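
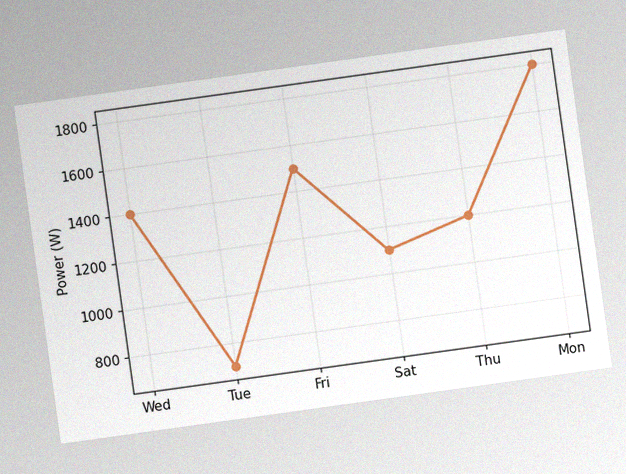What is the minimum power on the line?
The chart is tilted about 8° counter-clockwise, with some photo noise. The lowest point is at Tue, and reading across to the y-axis gives 700W.

700W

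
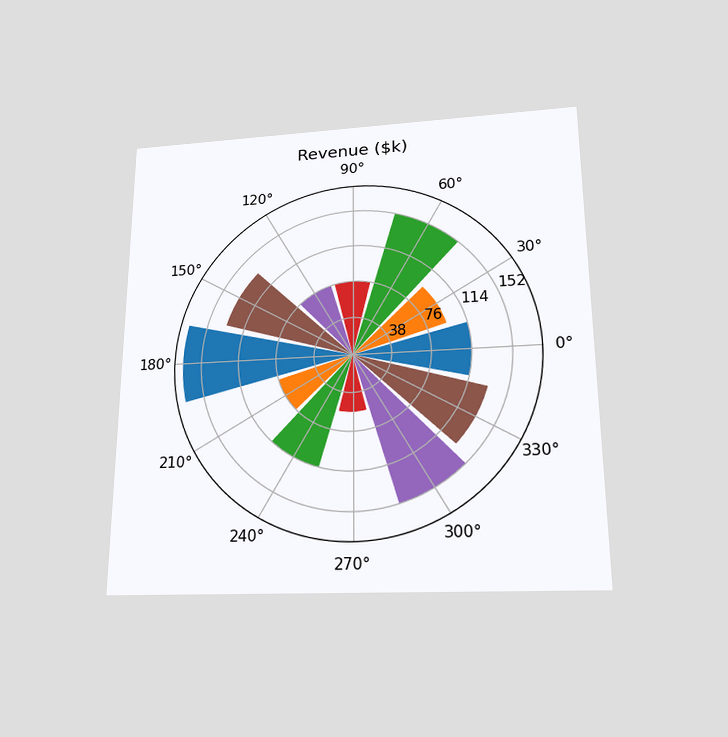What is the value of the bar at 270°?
The chart is viewed slightly from below. The bar at 270° reaches $57k on the radial axis.

$57k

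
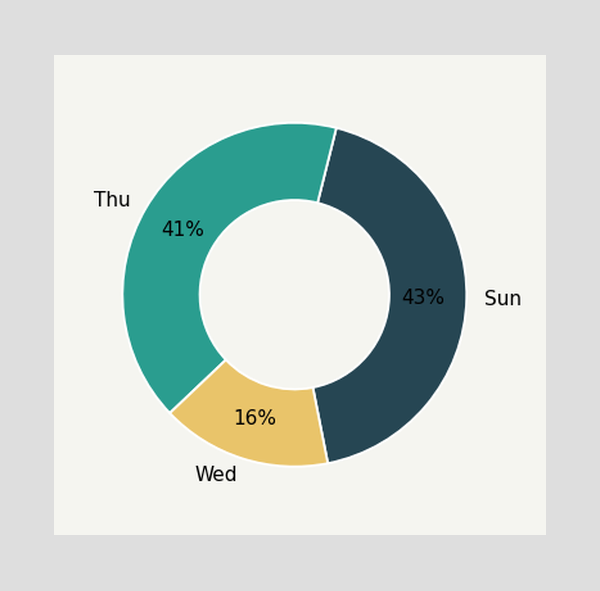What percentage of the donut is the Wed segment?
16%

The Wed segment takes up 16% of the ring.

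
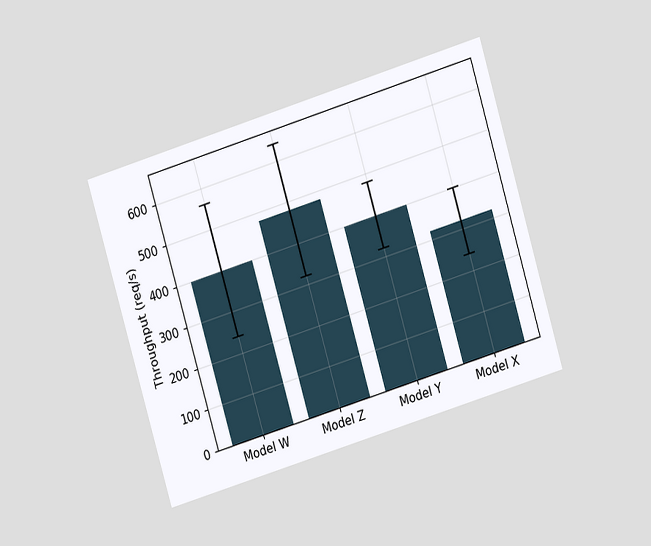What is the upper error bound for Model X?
400req/s

The chart is tilted about 17° counter-clockwise and viewed at a slight angle. The Model X bar's upper whisker reaches 400req/s.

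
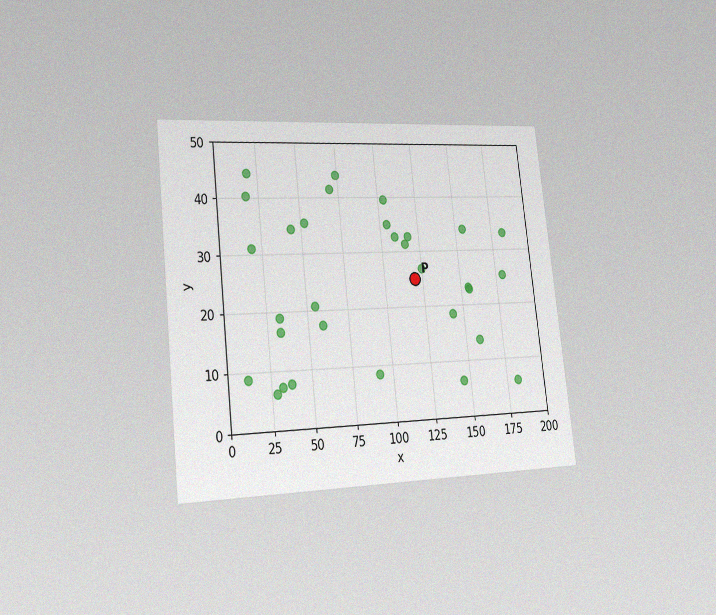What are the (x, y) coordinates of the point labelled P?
The chart is tilted about 6° counter-clockwise and viewed slightly from the left, with some photo noise. Following the gridlines from P to each axis, P sits at (120, 25).

(120, 25)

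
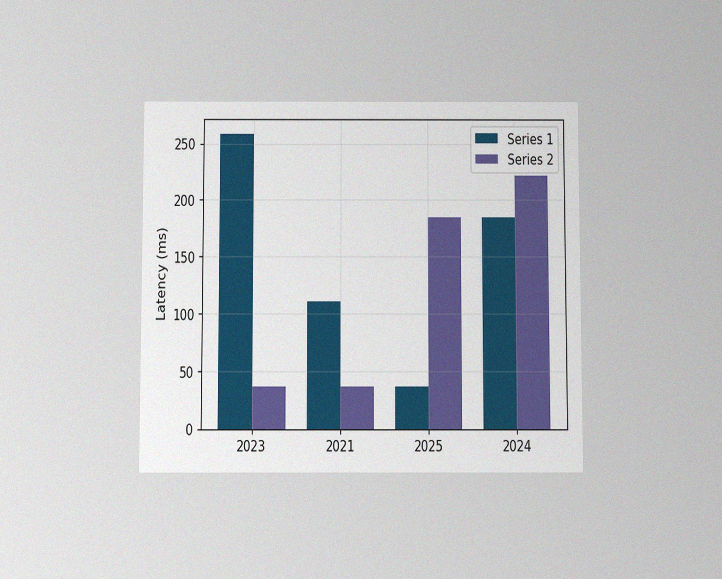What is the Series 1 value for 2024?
The chart is viewed slightly from below, with some photo noise. The Series 1 bar at 2024 reaches 185ms on the y-axis.

185ms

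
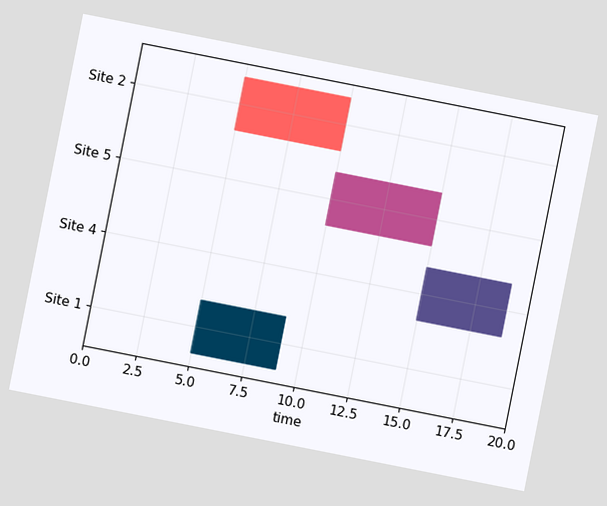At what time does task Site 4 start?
15

The chart is tilted about 11° clockwise. The Site 4 bar begins at t=15.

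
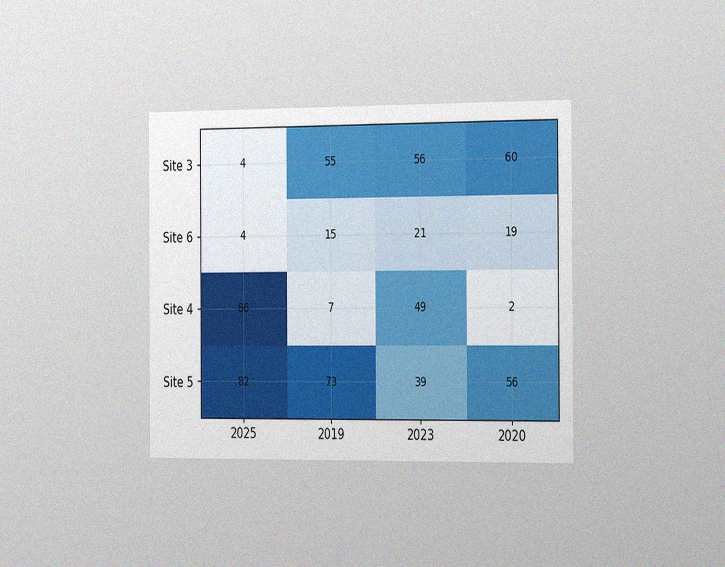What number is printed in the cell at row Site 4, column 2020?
2

The chart is viewed slightly from the right, with some photo noise. The (Site 4, 2020) cell reads 2.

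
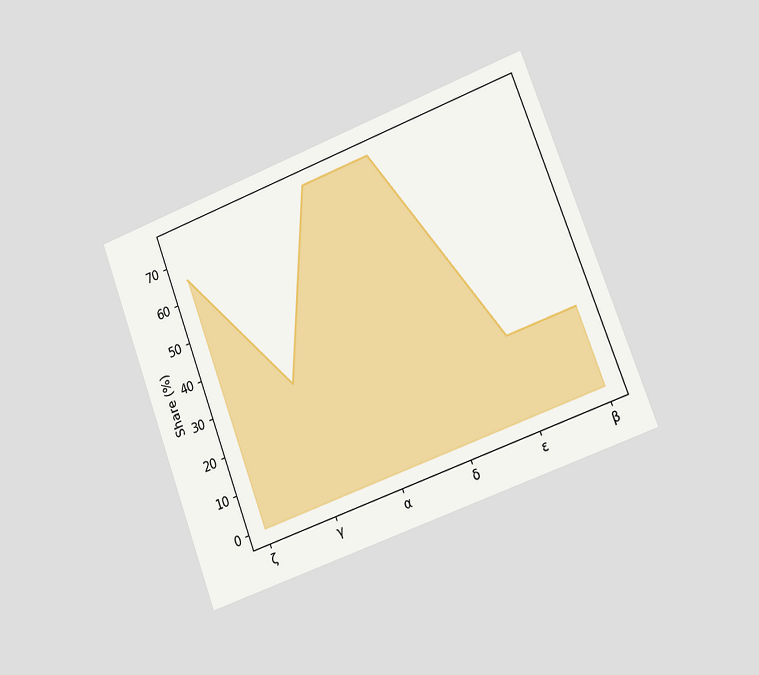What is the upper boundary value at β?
20%

The chart is tilted about 21° counter-clockwise and viewed slightly from the right. At β the upper boundary is at 20%.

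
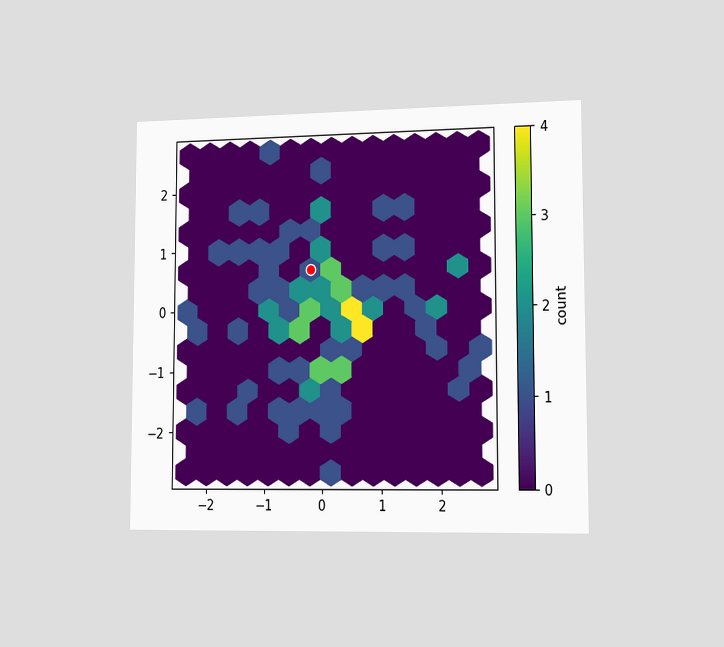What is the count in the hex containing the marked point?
The chart is viewed slightly from the right. The marked hex reads 1 on the colorbar.

1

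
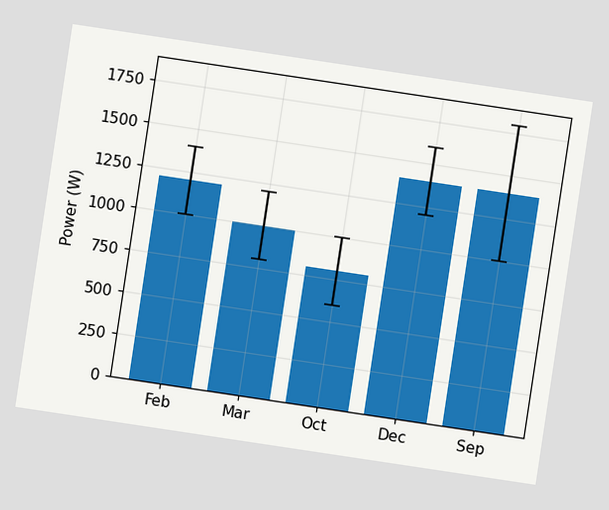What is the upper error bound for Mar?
1200W

The chart is tilted about 9° clockwise. The Mar bar's upper whisker reaches 1200W.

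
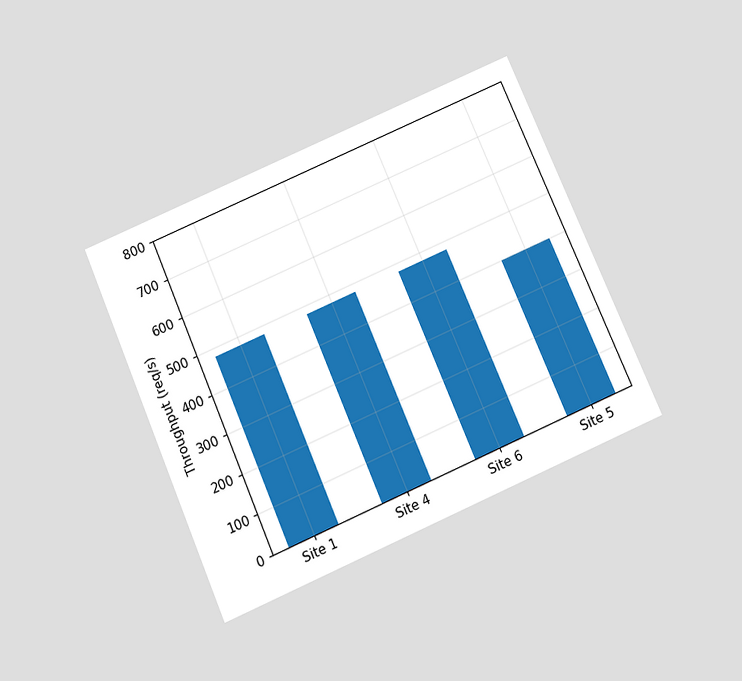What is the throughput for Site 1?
480req/s

The chart is tilted about 23° counter-clockwise and viewed slightly from below. Reading along the chart's y-axis, the Site 1 bar reaches 480req/s.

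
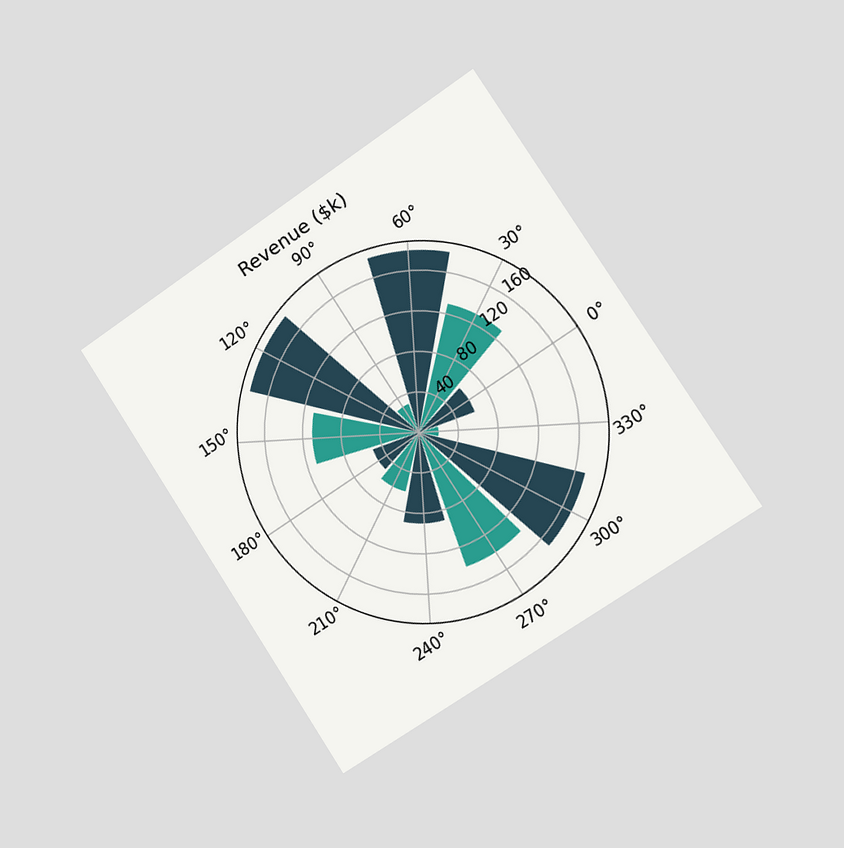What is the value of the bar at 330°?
$20k

The chart is tilted about 34° counter-clockwise and viewed slightly from the right. The bar at 330° reaches $20k on the radial axis.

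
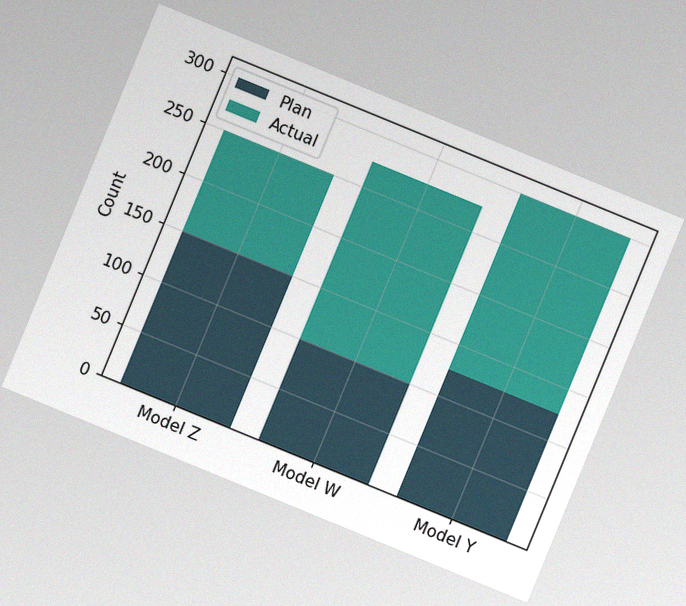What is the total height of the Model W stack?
The chart is tilted about 22° clockwise, with some photo noise. The Model W stack's top reaches 275 on the y-axis.

275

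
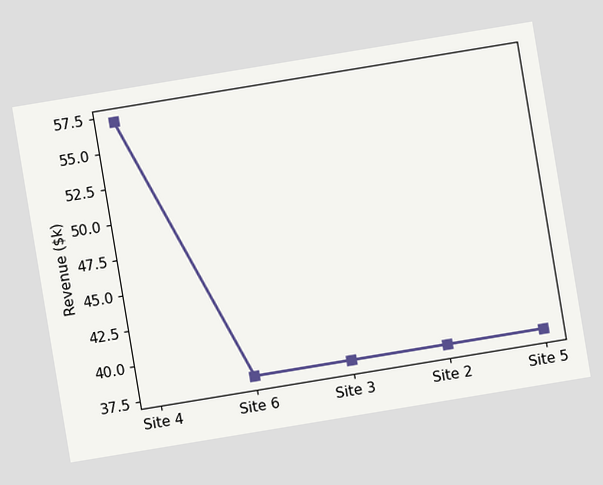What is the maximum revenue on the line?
$57k

The chart is tilted about 9° counter-clockwise. The highest point is at Site 4, and reading across to the y-axis gives $57k.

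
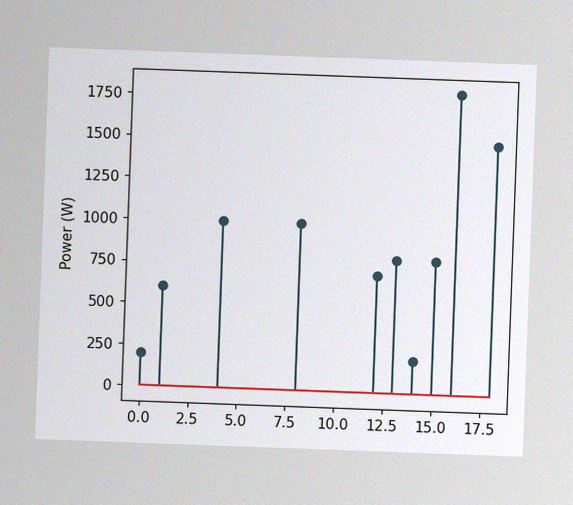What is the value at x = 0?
The chart is tilted about 2° clockwise, with some photo noise. The stem at x=0 reaches 200W.

200W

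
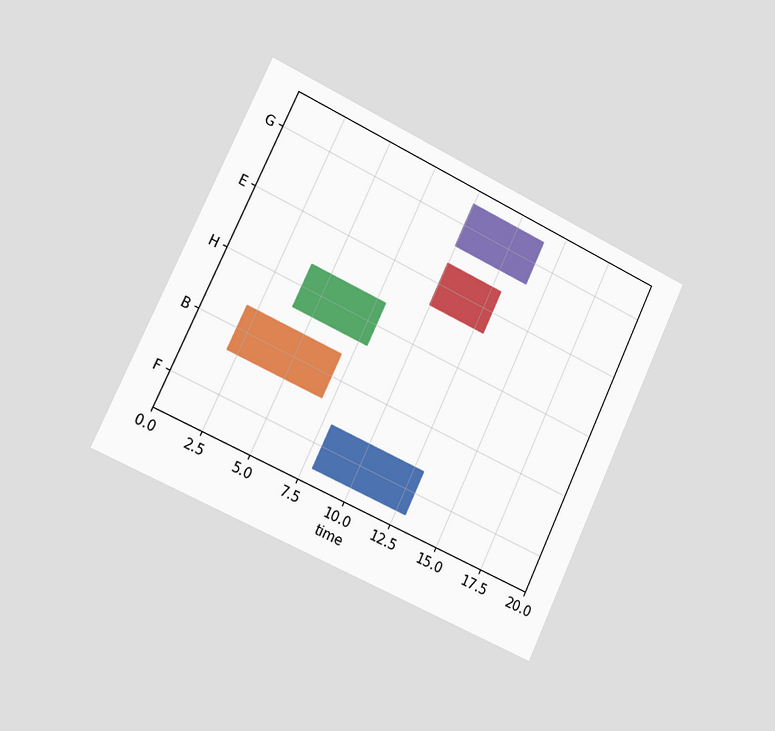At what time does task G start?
10

The chart is tilted about 25° clockwise and viewed slightly from the left. The G bar begins at t=10.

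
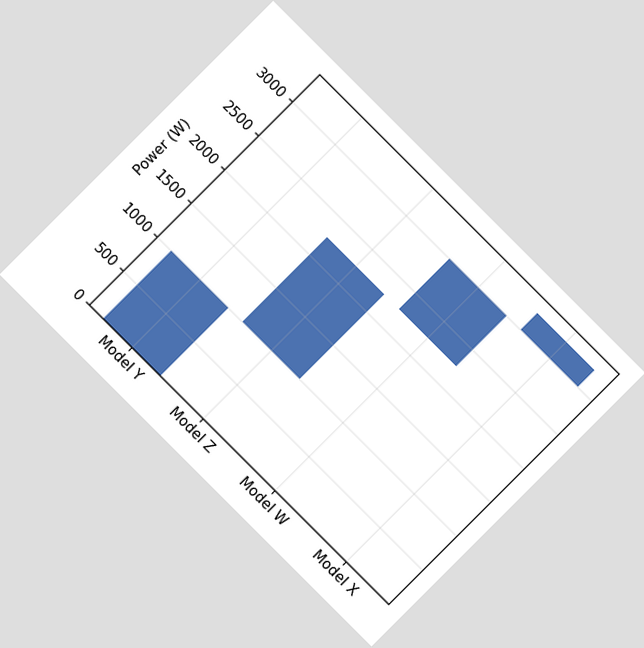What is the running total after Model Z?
The chart is tilted about 45° clockwise. After Model Z the running total reaches 2250W.

2250W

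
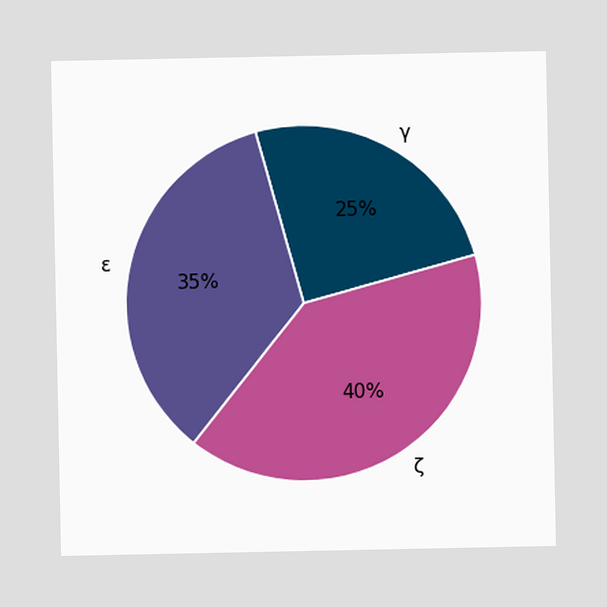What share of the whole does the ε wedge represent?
The ε slice takes up 35% of the pie.

35%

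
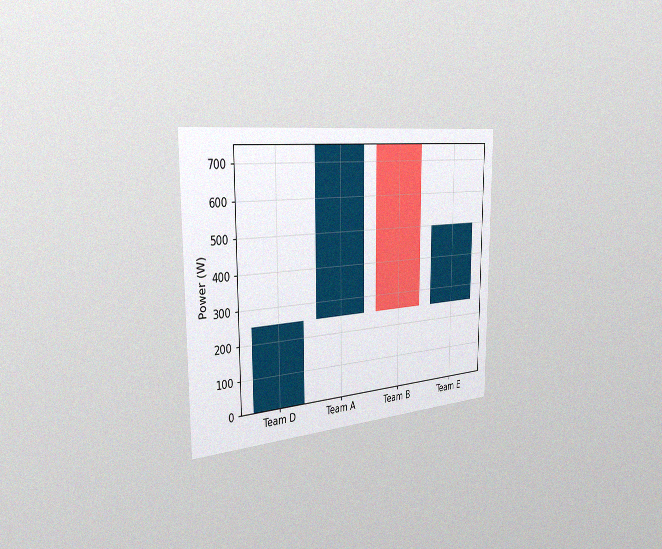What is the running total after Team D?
250W

The chart is viewed slightly from the left, with some photo noise. After Team D the running total reaches 250W.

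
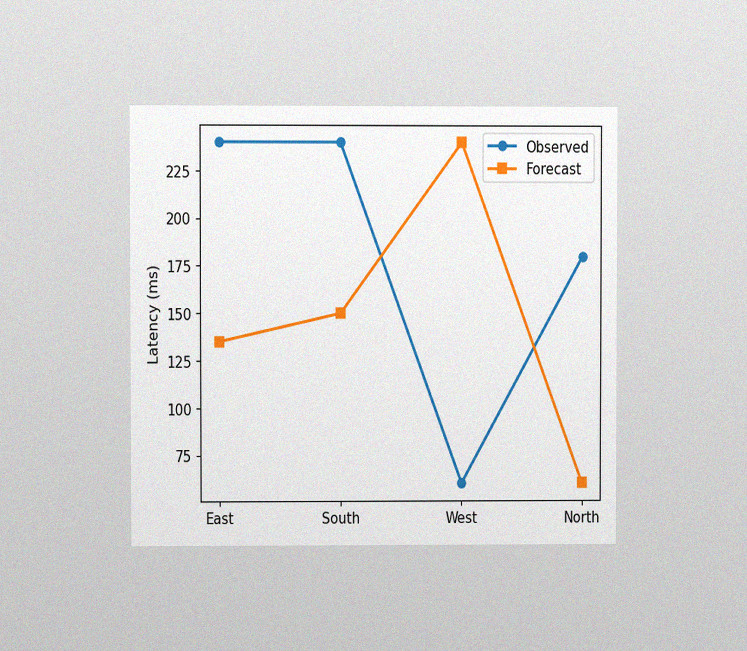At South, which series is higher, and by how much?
Observed, by 90ms

The chart is viewed at a slight angle, with some photo noise. At South, Observed sits above the other line by 90ms.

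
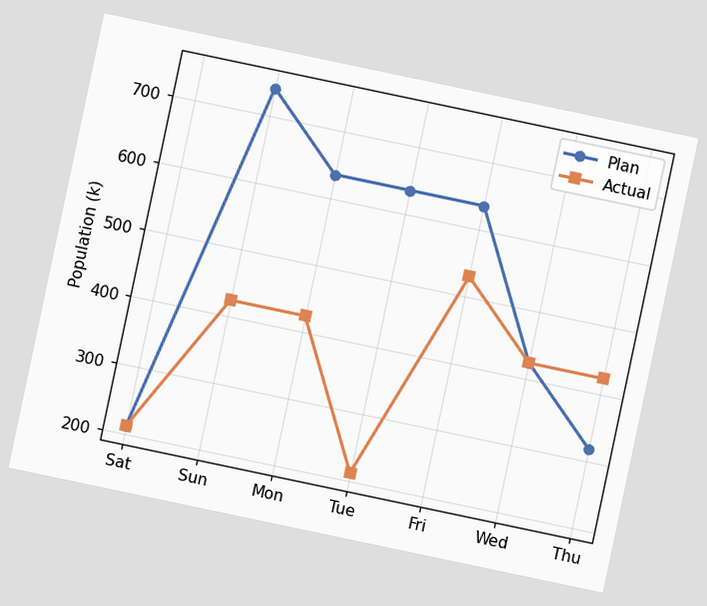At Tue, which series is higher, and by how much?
Plan, by 424k

The chart is tilted about 12° clockwise. At Tue, Plan sits above the other line by 424k.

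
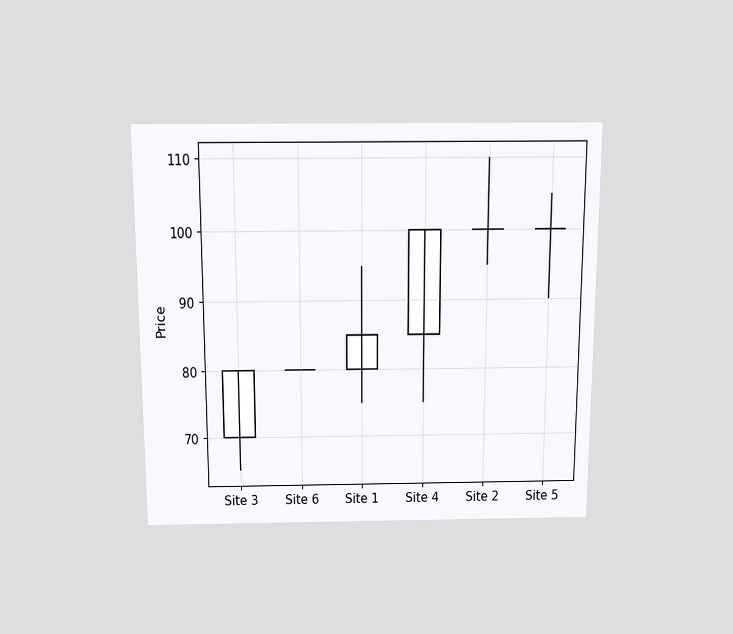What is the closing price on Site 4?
100

The chart is viewed slightly from above. The Site 4 candle closes at 100.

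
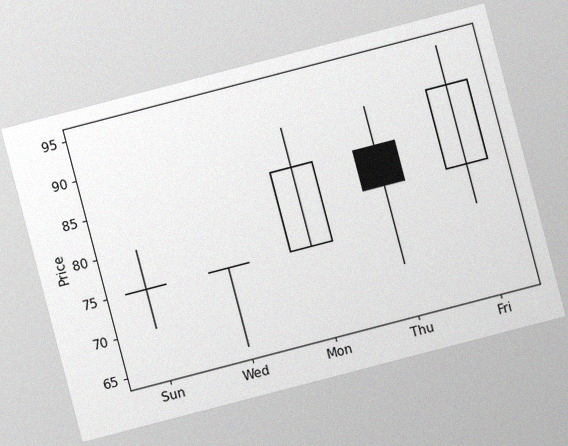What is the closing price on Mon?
The chart is tilted about 15° counter-clockwise, with some photo noise. The Mon candle closes at 85.

85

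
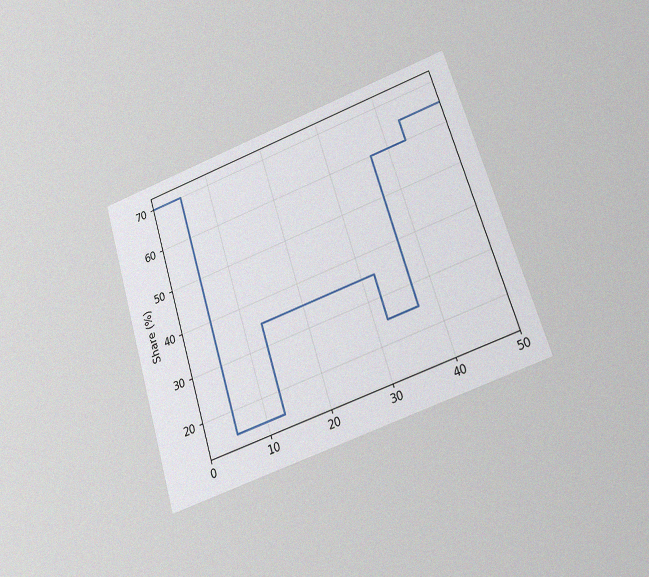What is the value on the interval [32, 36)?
25%

The chart is tilted about 17° counter-clockwise and viewed slightly from below, with some photo noise. On [32, 36) the step sits at 25%.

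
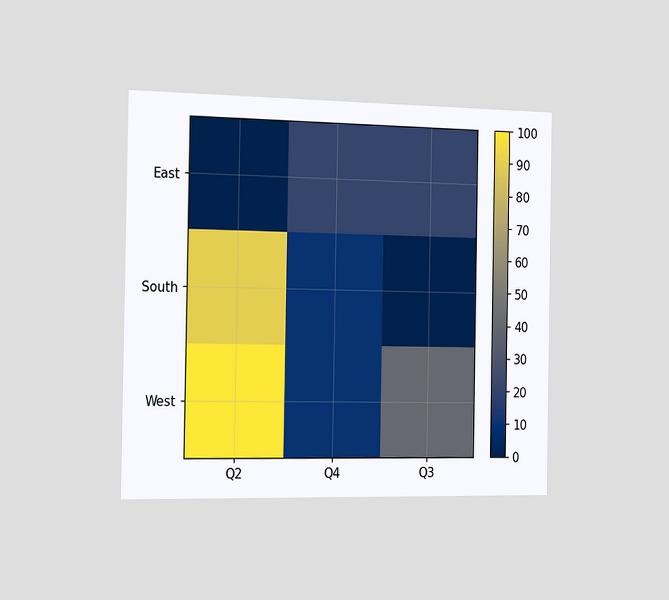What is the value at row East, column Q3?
20

The chart is viewed slightly from the left. Matching cell (East, Q3) against the colorbar gives 20.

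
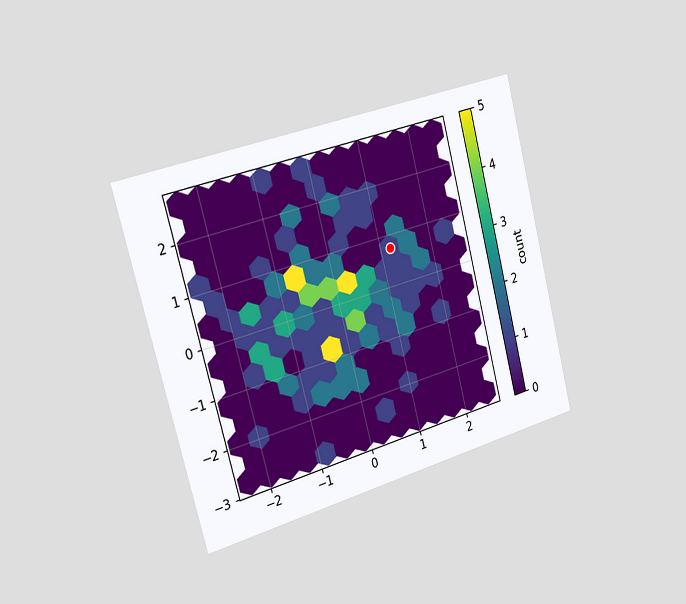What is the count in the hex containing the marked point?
1

The chart is tilted about 15° counter-clockwise and viewed slightly from the left. The marked hex reads 1 on the colorbar.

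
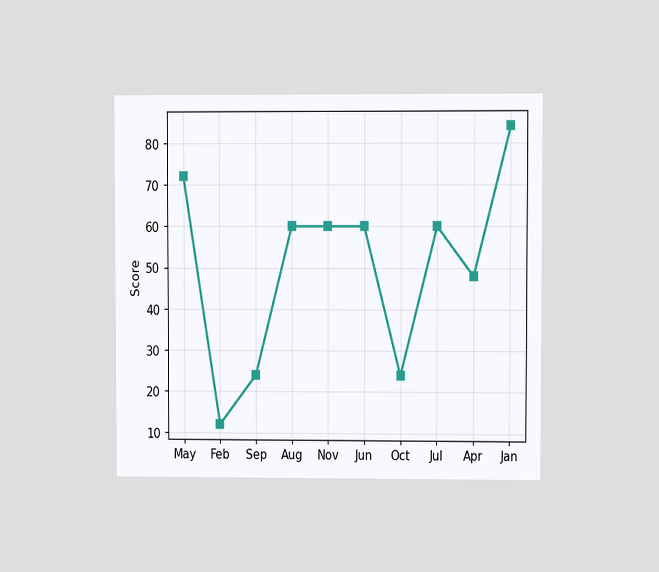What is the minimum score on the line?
12

The chart is viewed at a slight angle. The lowest point is at Feb, and reading across to the y-axis gives 12.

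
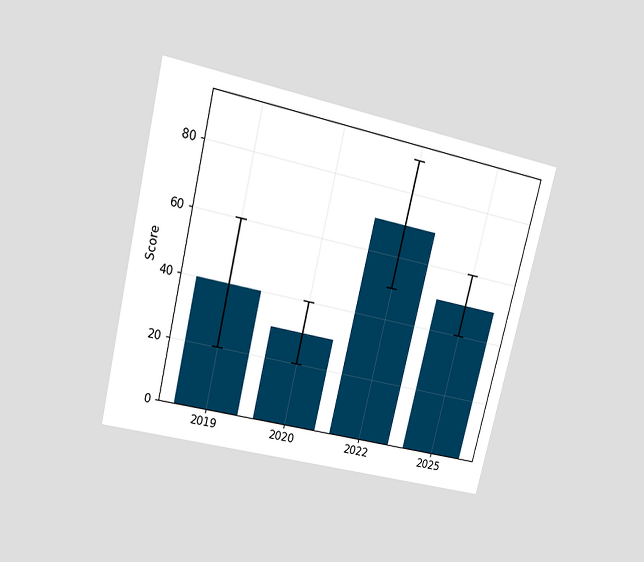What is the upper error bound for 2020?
The chart is tilted about 13° clockwise and viewed at a slight angle. The 2020 bar's upper whisker reaches 40.

40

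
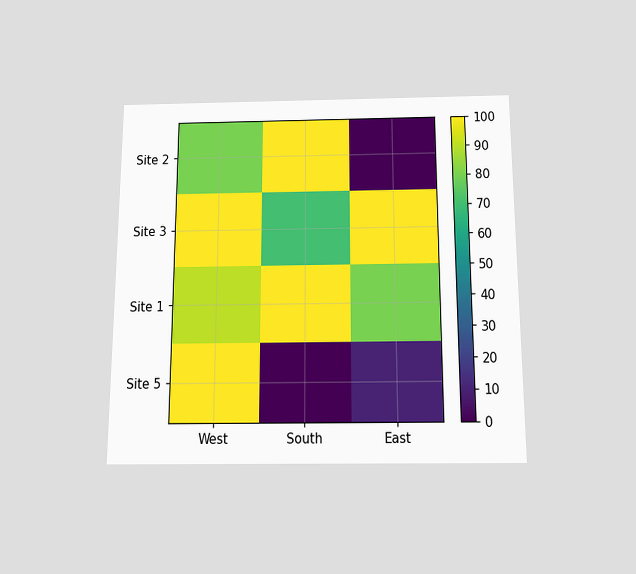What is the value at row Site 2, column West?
80

The chart is viewed slightly from below. Matching cell (Site 2, West) against the colorbar gives 80.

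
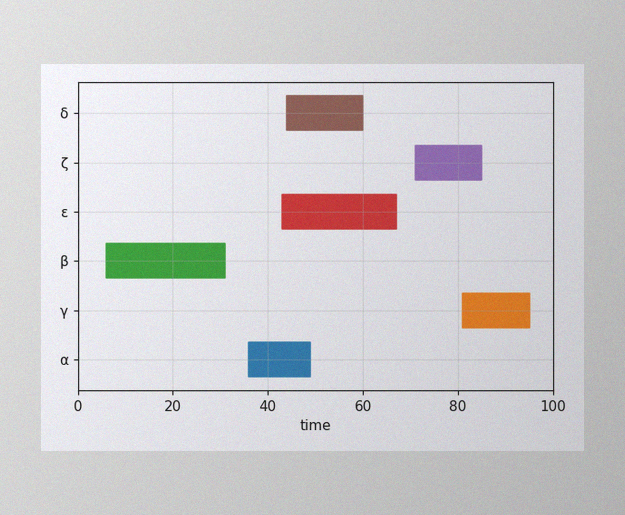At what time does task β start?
The image has some photo noise and uneven lighting. The β bar begins at t=6.

6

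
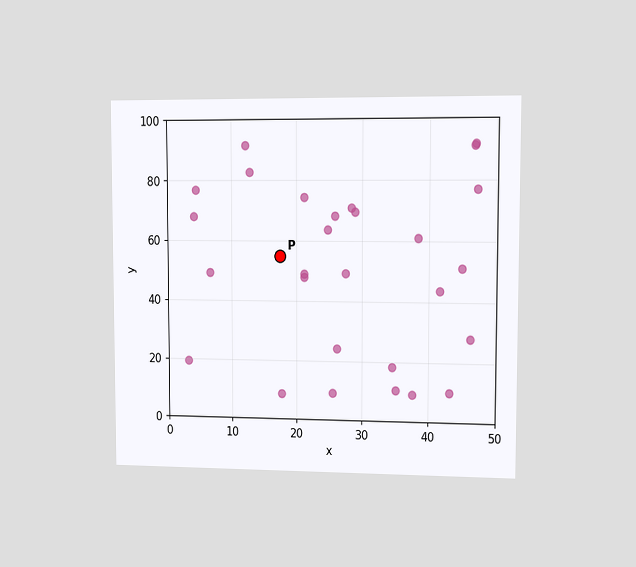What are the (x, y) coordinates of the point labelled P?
(17.5, 55)

The chart is viewed slightly from the right. Following the gridlines from P to each axis, P sits at (17.5, 55).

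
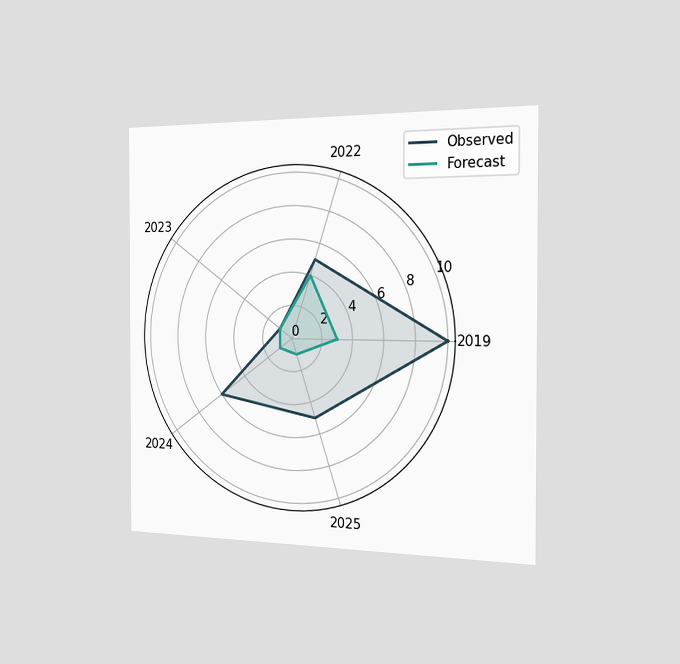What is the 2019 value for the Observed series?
10

The chart is viewed slightly from the right. On the 2019 axis, Observed reaches 10.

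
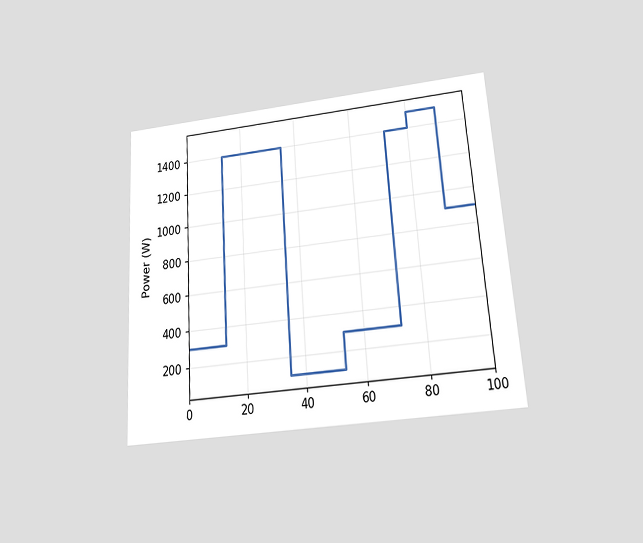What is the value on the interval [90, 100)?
The chart is tilted about 4° counter-clockwise and viewed slightly from below. On [90, 100) the step sits at 900W.

900W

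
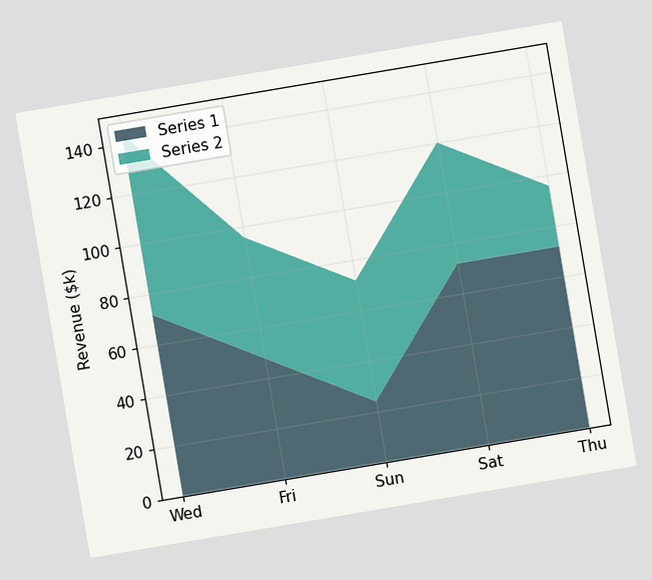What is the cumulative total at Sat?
The chart is tilted about 10° counter-clockwise. The stacked total at Sat reaches $120k.

$120k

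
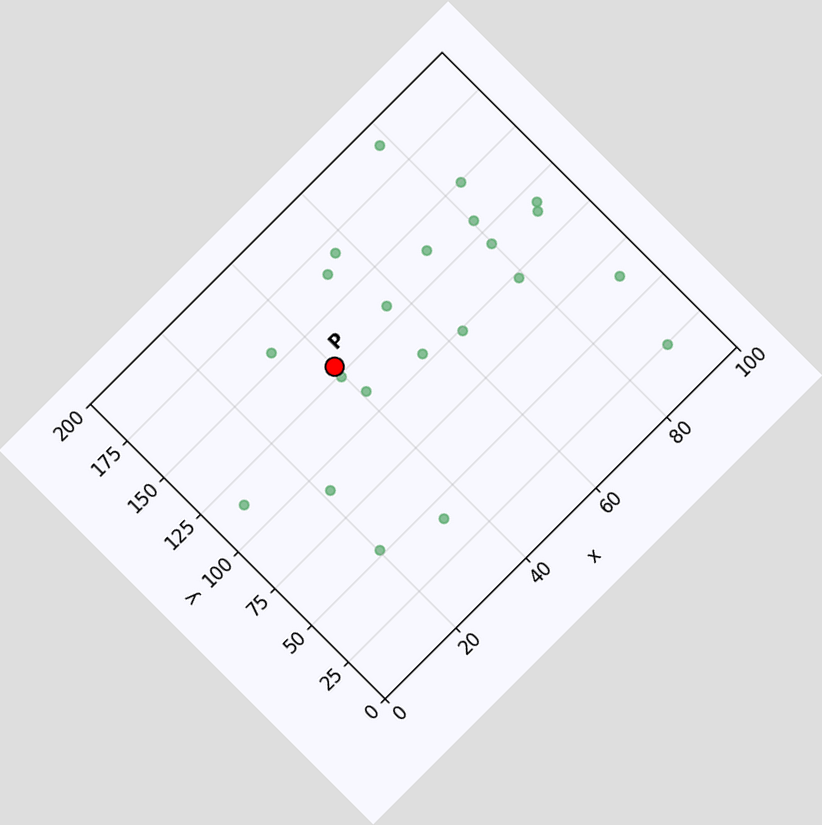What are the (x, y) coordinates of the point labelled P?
(40, 130)

The chart is tilted about 45° counter-clockwise. Following the gridlines from P to each axis, P sits at (40, 130).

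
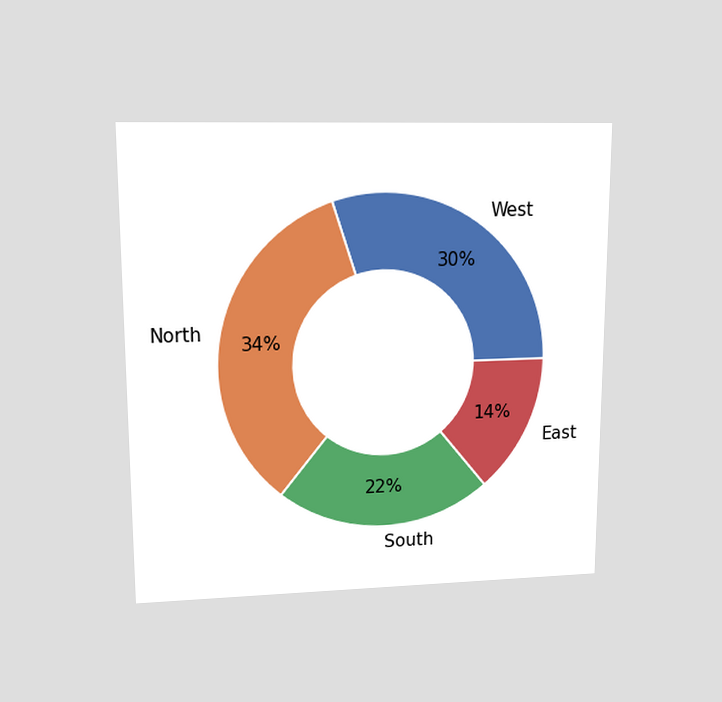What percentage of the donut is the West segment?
The chart is viewed at a slight angle. The West segment takes up 30% of the ring.

30%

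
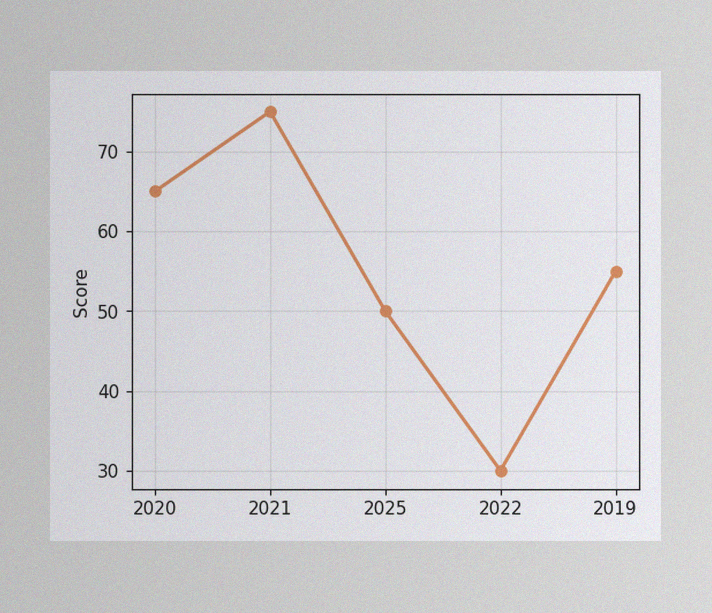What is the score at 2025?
The image has some photo noise and uneven lighting. At 2025, the line is at 50.

50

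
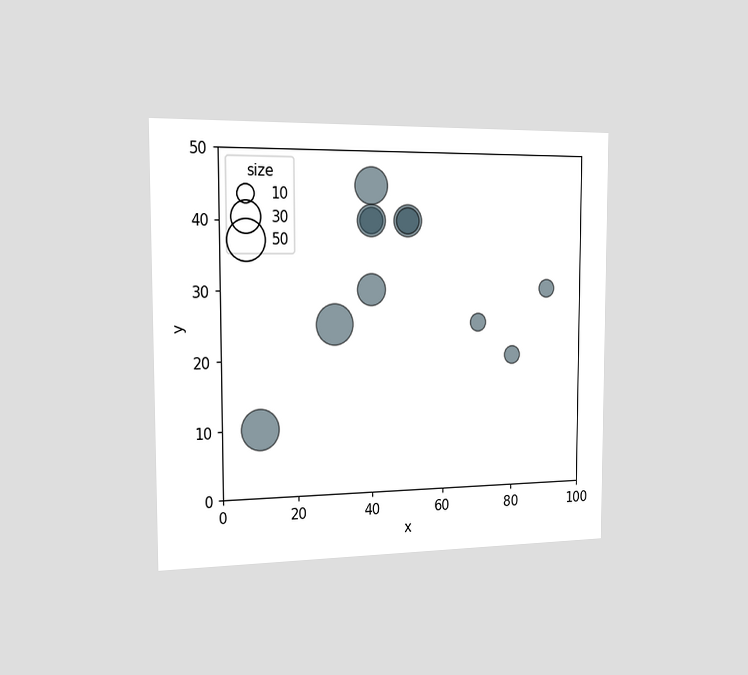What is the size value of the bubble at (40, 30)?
30

The chart is viewed slightly from the left. Matching the bubble at (40, 30) against the size legend gives 30.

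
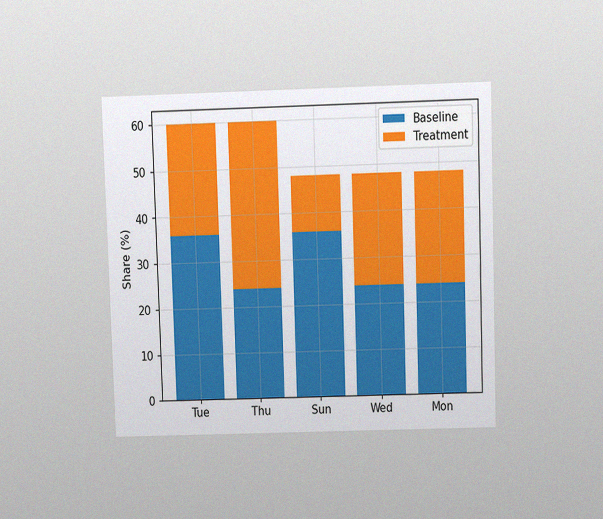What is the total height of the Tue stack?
60%

The chart is viewed slightly from above, with some photo noise. The Tue stack's top reaches 60% on the y-axis.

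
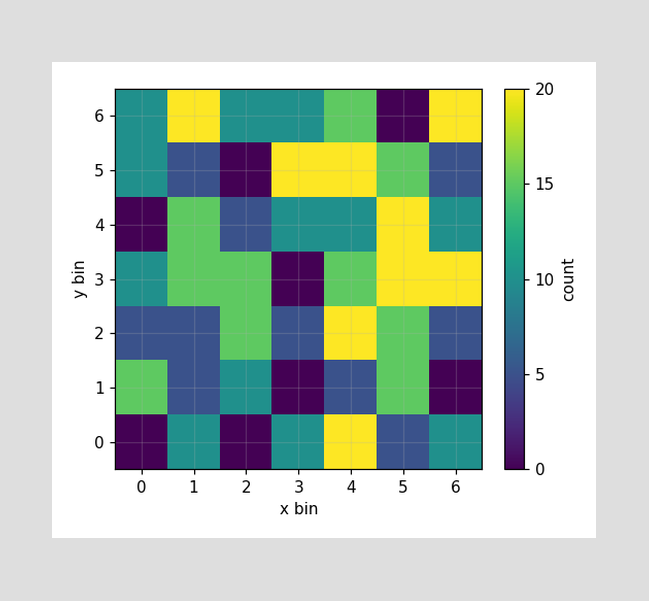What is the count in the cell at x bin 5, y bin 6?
Matching the cell (5, 6) against the colorbar gives 0.

0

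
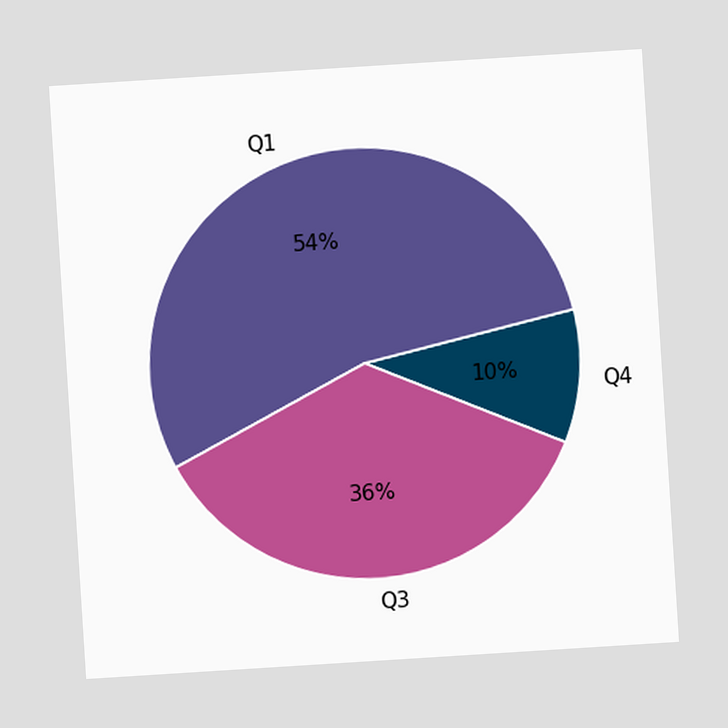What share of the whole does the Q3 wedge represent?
36%

The chart is tilted about 4° counter-clockwise. The Q3 slice takes up 36% of the pie.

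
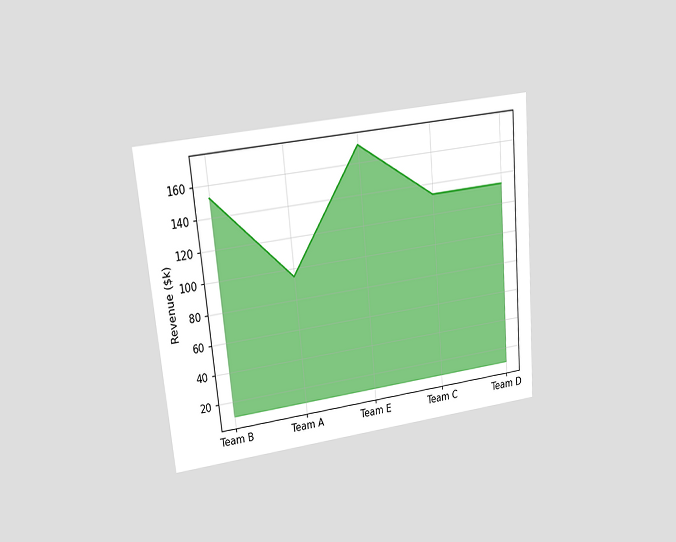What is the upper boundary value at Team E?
$171k

The chart is tilted about 5° counter-clockwise and viewed at a slight angle. At Team E the upper boundary is at $171k.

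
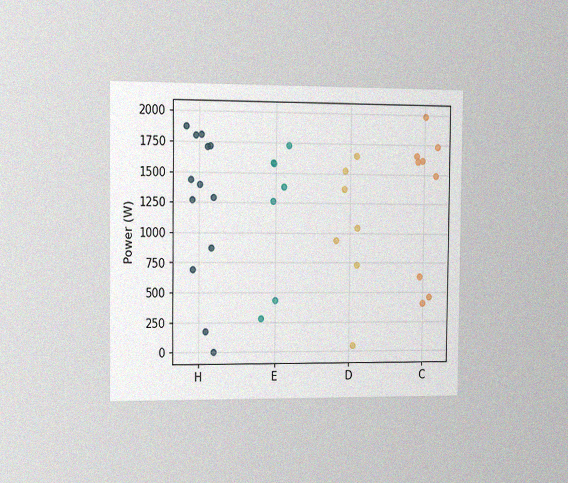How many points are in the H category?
13

The chart is viewed slightly from the left, with some photo noise. Counting the markers in the H column gives 13.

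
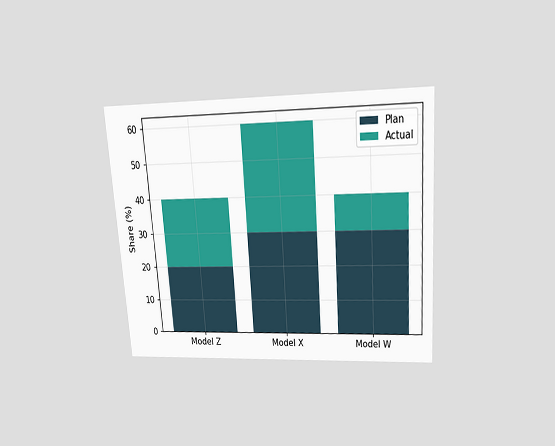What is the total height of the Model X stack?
The chart is tilted about 4° counter-clockwise and viewed slightly from above. The Model X stack's top reaches 60% on the y-axis.

60%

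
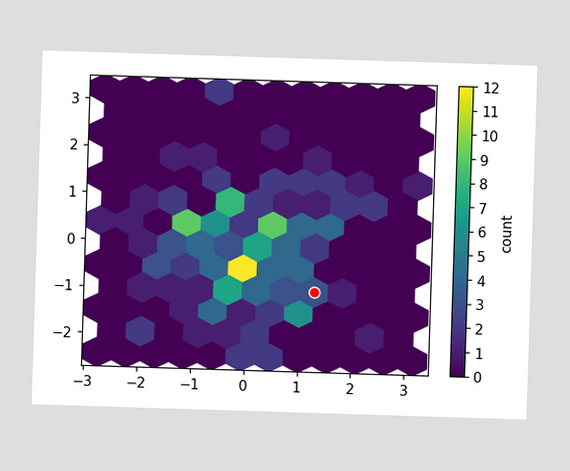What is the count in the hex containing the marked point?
3

The marked hex reads 3 on the colorbar.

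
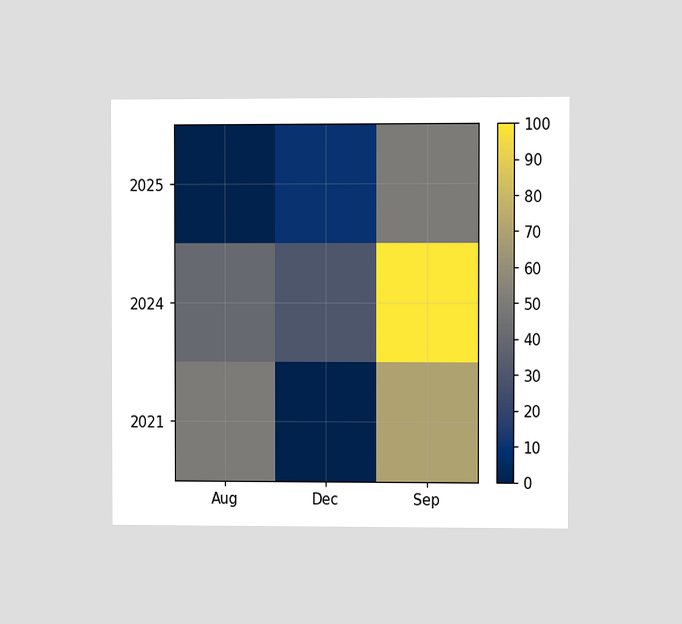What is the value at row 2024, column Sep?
The chart is viewed at a slight angle. Matching cell (2024, Sep) against the colorbar gives 100.

100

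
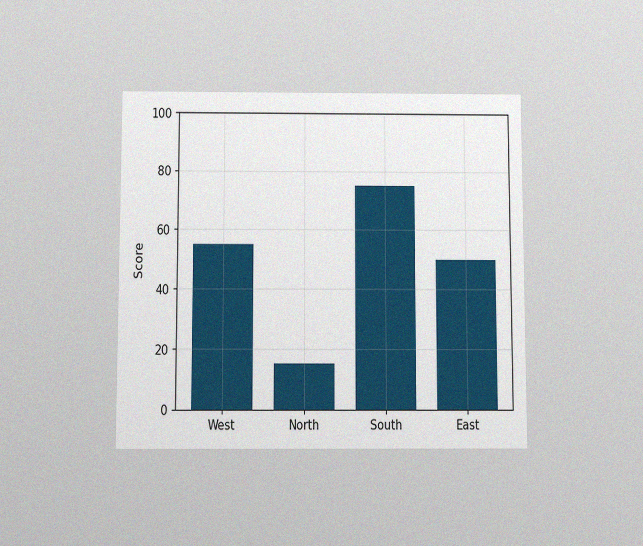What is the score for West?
The chart is viewed slightly from below, with some photo noise. Reading along the chart's y-axis, the West bar reaches 55.

55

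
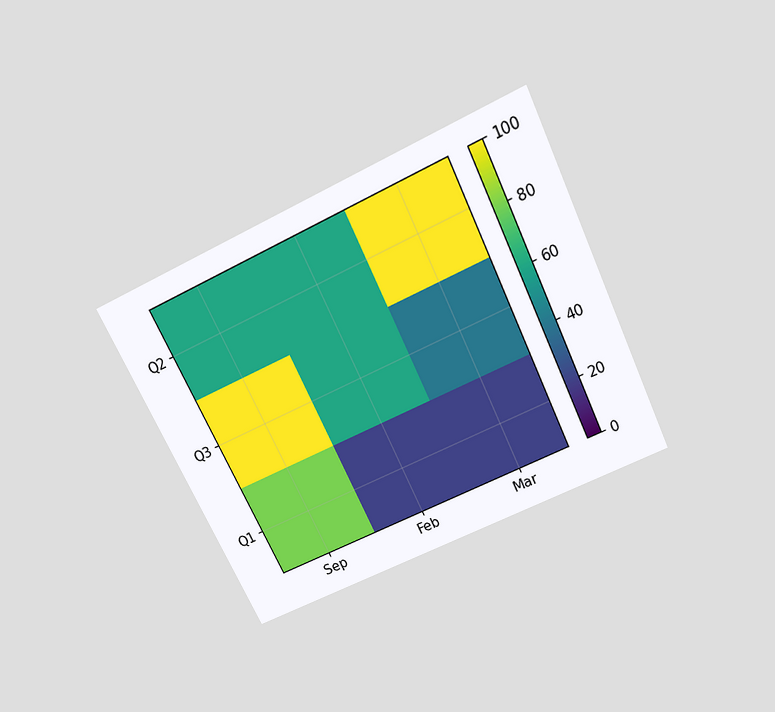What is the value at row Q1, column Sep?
80

The chart is tilted about 26° counter-clockwise and viewed slightly from above. Matching cell (Q1, Sep) against the colorbar gives 80.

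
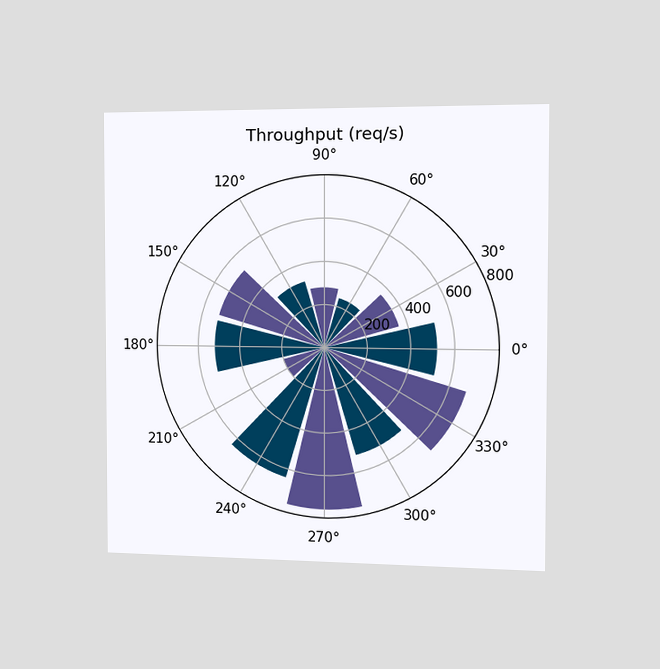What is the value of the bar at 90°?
280req/s

The chart is viewed slightly from the right. The bar at 90° reaches 280req/s on the radial axis.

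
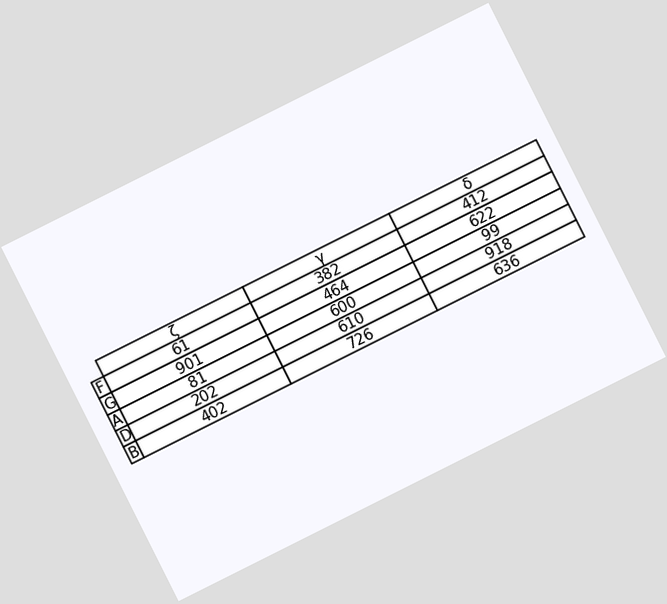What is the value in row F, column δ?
The chart is tilted about 27° counter-clockwise. The (F, δ) cell reads 412.

412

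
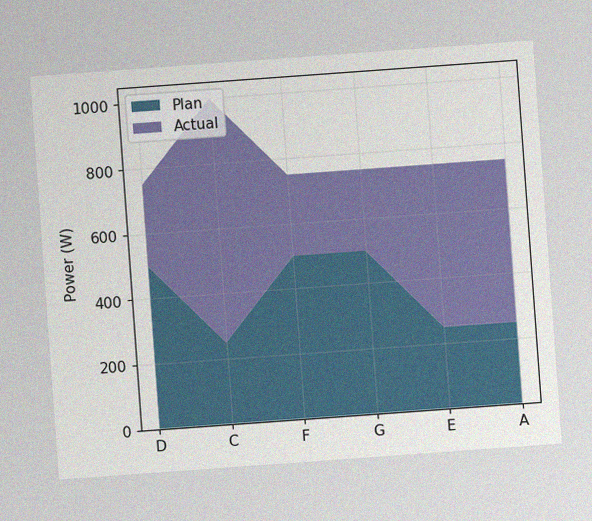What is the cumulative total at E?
The chart is tilted about 4° counter-clockwise, with some photo noise. The stacked total at E reaches 750W.

750W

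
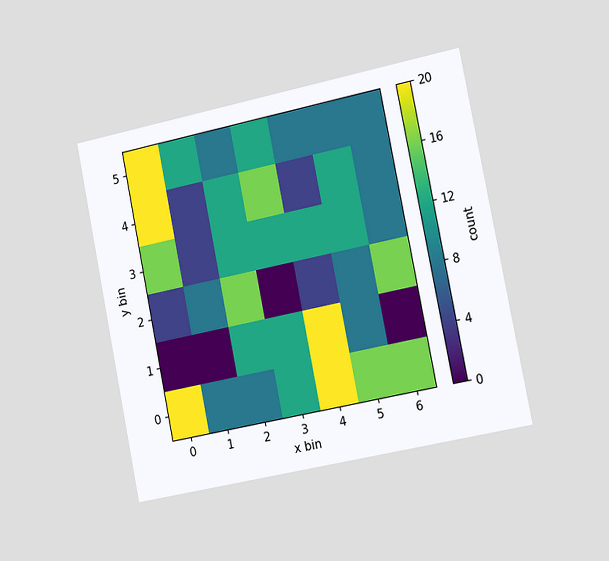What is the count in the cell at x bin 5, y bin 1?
The chart is tilted about 11° counter-clockwise and viewed slightly from the right. Matching the cell (5, 1) against the colorbar gives 8.

8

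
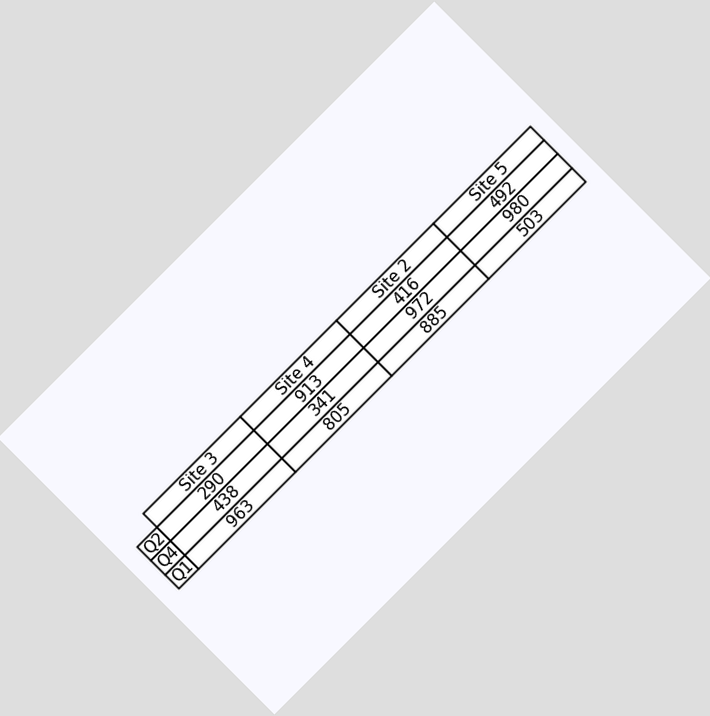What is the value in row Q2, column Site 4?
913

The chart is tilted about 45° counter-clockwise. The (Q2, Site 4) cell reads 913.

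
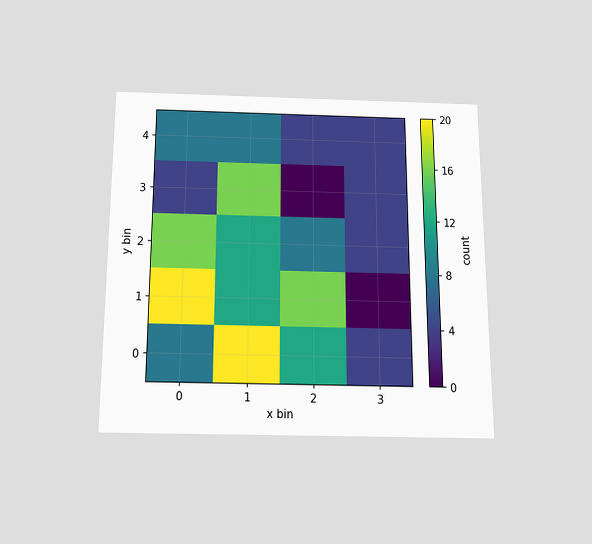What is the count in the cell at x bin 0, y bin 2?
The chart is viewed slightly from below. Matching the cell (0, 2) against the colorbar gives 16.

16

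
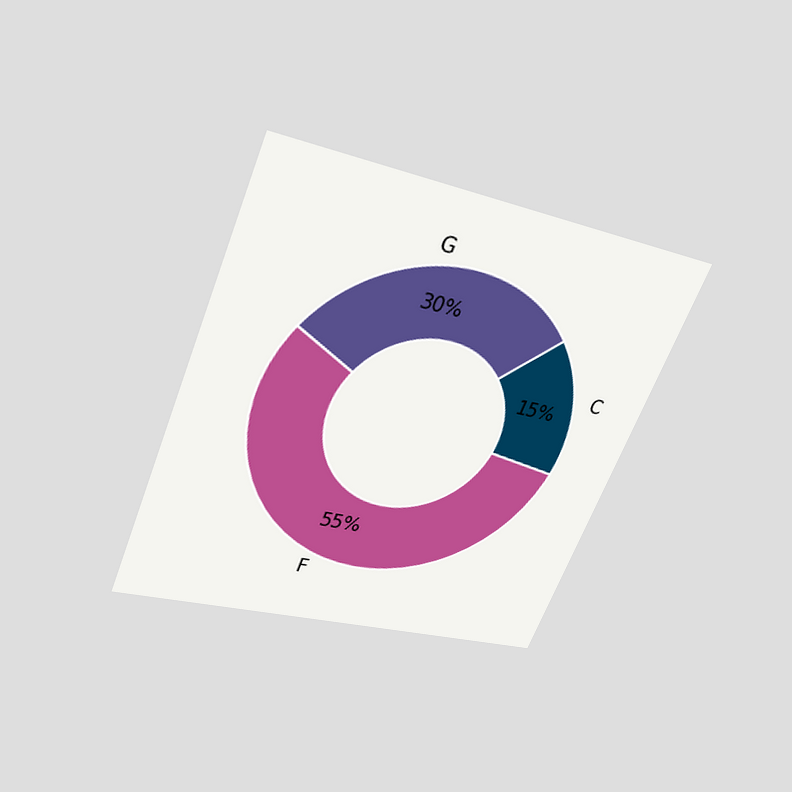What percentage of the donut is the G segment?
30%

The chart is tilted about 22° clockwise and viewed slightly from above. The G segment takes up 30% of the ring.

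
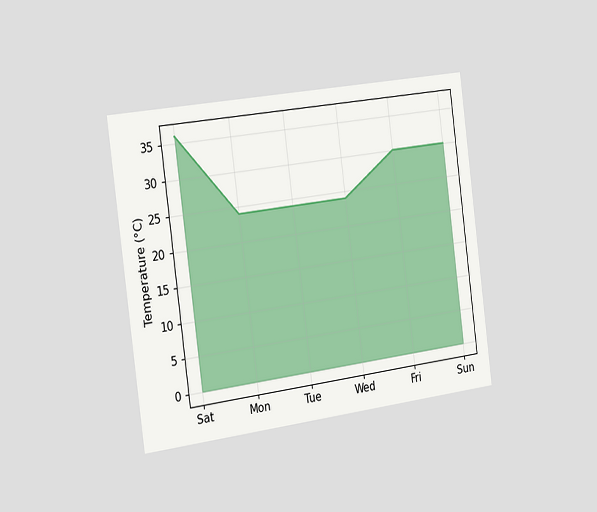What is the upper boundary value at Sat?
The chart is tilted about 7° counter-clockwise and viewed slightly from the left. At Sat the upper boundary is at 36°C.

36°C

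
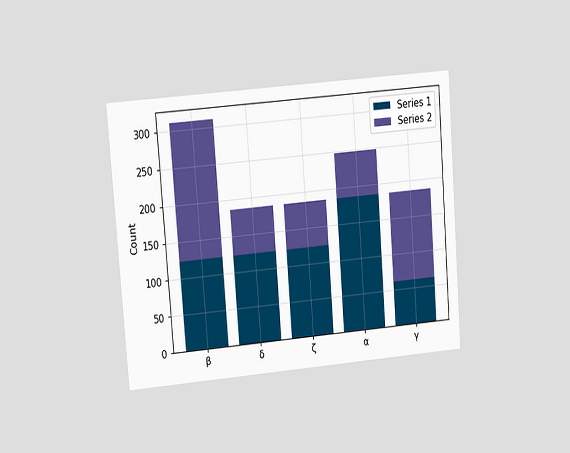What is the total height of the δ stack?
The chart is tilted about 4° counter-clockwise and viewed at a slight angle. The δ stack's top reaches 186 on the y-axis.

186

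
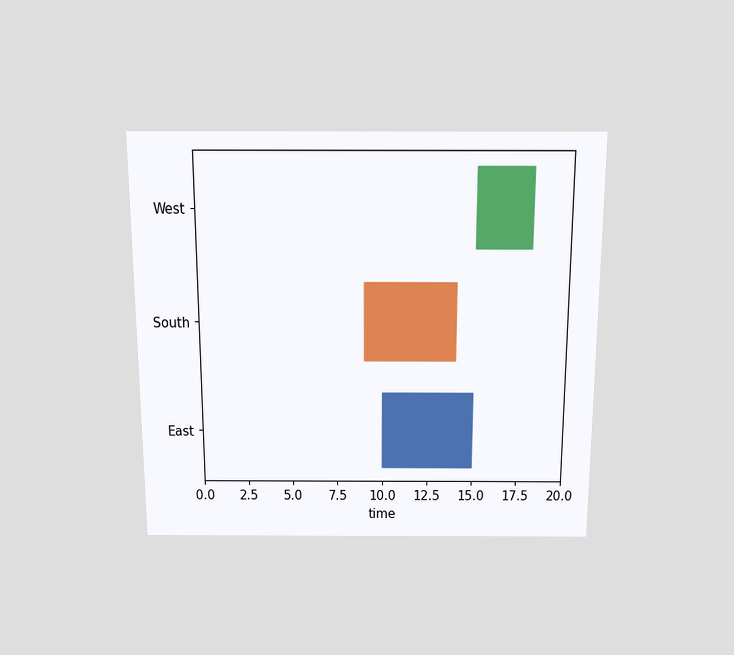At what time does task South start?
9

The chart is viewed slightly from above. The South bar begins at t=9.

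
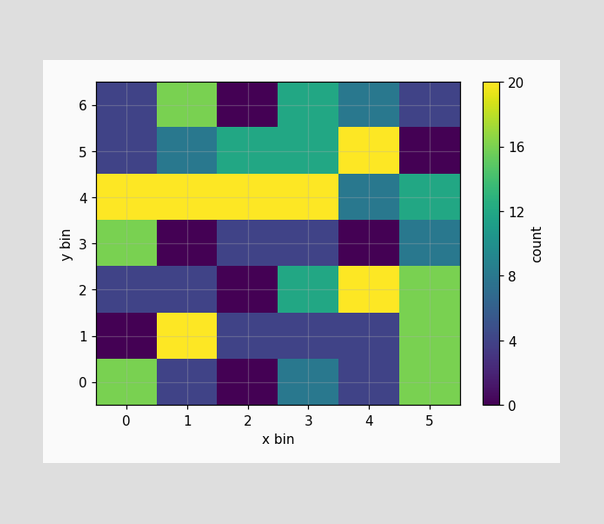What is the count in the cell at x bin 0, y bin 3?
Matching the cell (0, 3) against the colorbar gives 16.

16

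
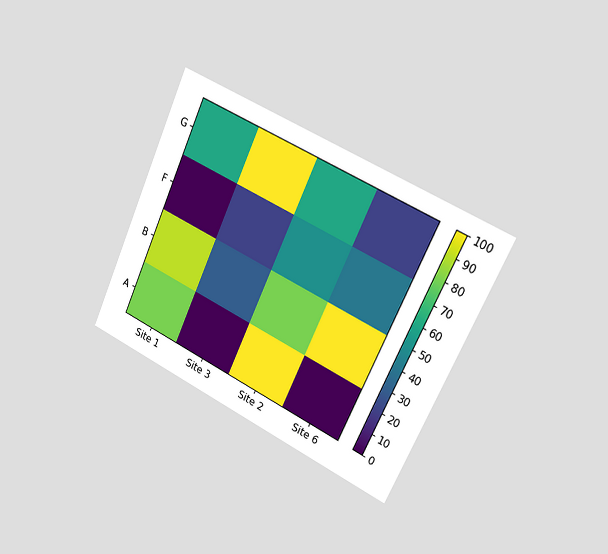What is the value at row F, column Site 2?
50

The chart is tilted about 25° clockwise and viewed slightly from the right. Matching cell (F, Site 2) against the colorbar gives 50.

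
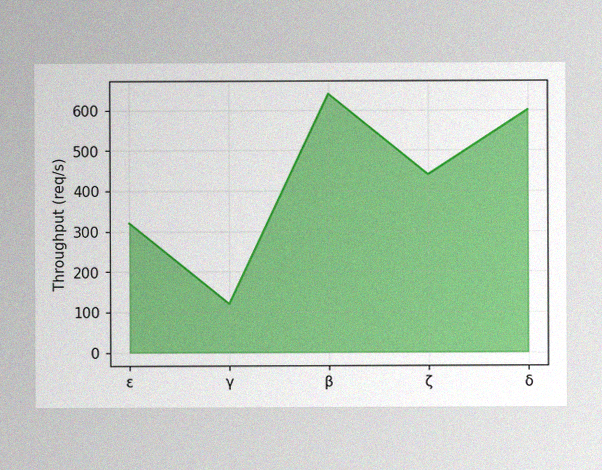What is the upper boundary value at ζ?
The image has some photo noise and uneven lighting. At ζ the upper boundary is at 440req/s.

440req/s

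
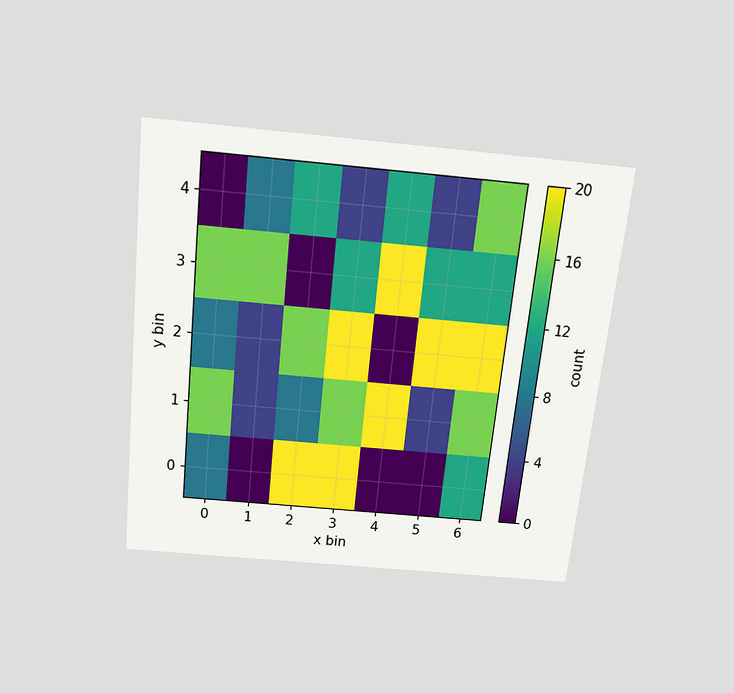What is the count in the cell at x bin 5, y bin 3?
The chart is tilted about 6° clockwise and viewed slightly from above. Matching the cell (5, 3) against the colorbar gives 12.

12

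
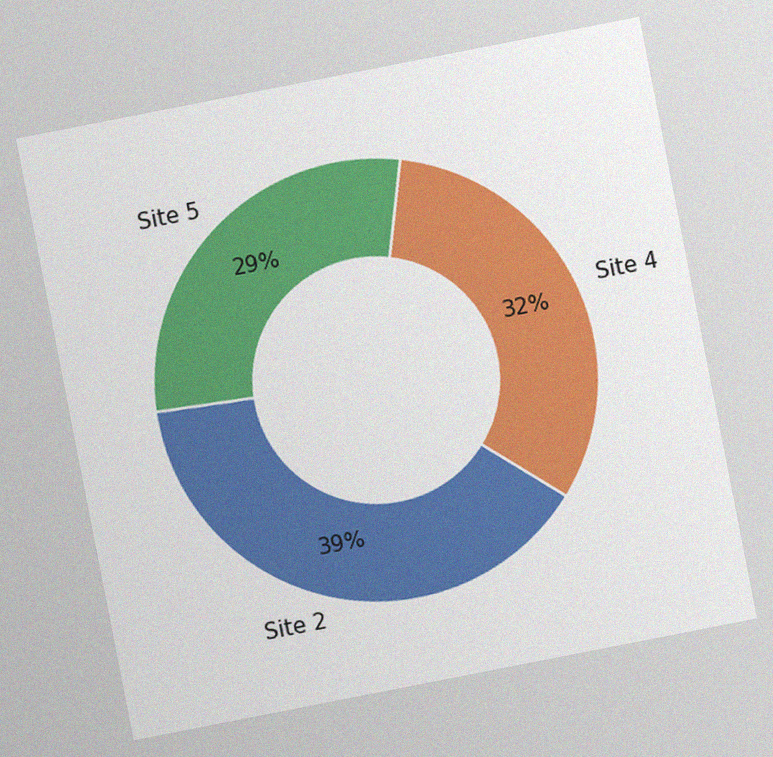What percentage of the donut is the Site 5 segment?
29%

The chart is tilted about 11° counter-clockwise, with some photo noise. The Site 5 segment takes up 29% of the ring.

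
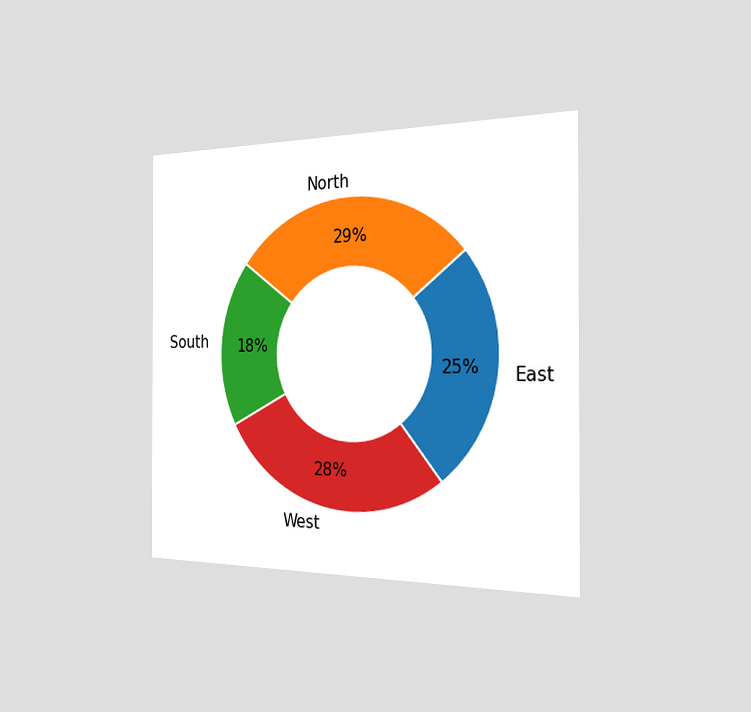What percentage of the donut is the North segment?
The chart is viewed slightly from the right. The North segment takes up 29% of the ring.

29%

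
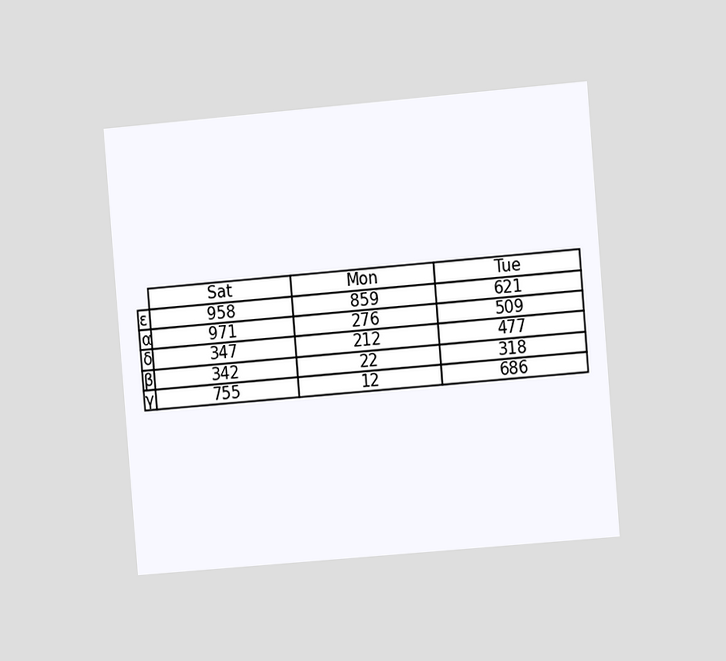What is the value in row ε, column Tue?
621

The chart is tilted about 5° counter-clockwise and viewed at a slight angle. The (ε, Tue) cell reads 621.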